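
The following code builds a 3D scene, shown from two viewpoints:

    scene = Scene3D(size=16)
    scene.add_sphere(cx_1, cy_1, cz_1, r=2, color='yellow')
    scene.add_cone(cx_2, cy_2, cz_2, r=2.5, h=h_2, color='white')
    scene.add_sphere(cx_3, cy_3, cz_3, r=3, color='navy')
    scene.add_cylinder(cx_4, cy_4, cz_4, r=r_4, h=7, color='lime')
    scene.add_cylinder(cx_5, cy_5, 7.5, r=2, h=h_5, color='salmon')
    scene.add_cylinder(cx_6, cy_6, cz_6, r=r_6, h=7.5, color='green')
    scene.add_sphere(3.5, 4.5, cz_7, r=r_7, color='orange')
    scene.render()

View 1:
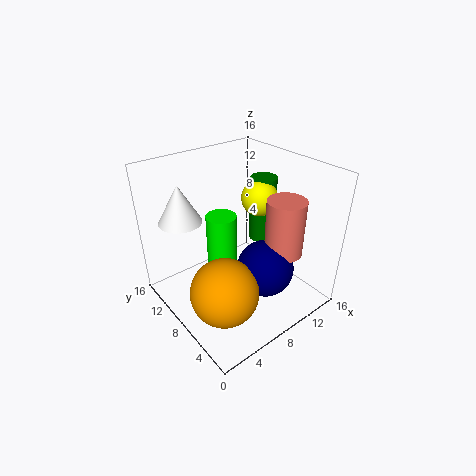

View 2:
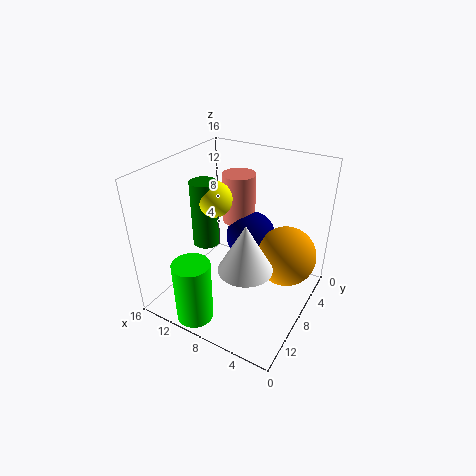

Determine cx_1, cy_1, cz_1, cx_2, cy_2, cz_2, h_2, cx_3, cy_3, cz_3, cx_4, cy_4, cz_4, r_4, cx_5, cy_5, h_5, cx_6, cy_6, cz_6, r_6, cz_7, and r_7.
cx_1 = 11
cy_1 = 8
cz_1 = 12
cx_2 = 4
cy_2 = 13.5
cz_2 = 9
h_2 = 4.5
cx_3 = 8.5
cy_3 = 4
cz_3 = 6
cx_4 = 10
cy_4 = 14
cz_4 = 0.5
r_4 = 2
cx_5 = 10.5
cy_5 = 3.5
h_5 = 6
cx_6 = 12
cy_6 = 8.5
cz_6 = 6.5
r_6 = 1.5
cz_7 = 5
r_7 = 3.5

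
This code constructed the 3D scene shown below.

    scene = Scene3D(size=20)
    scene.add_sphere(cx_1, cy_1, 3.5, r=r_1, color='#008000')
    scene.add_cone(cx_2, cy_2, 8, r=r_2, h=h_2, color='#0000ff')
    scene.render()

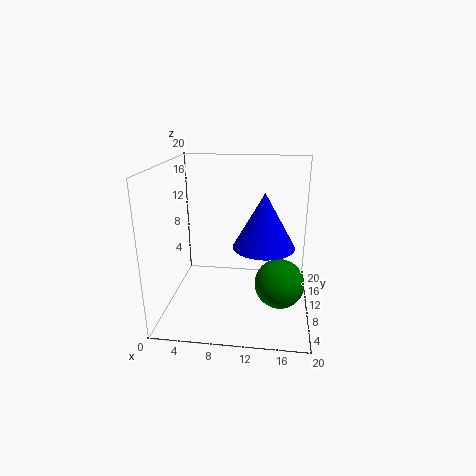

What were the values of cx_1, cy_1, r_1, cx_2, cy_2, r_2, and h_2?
cx_1 = 16; cy_1 = 9.5; r_1 = 3.5; cx_2 = 13.5; cy_2 = 12; r_2 = 4.5; h_2 = 8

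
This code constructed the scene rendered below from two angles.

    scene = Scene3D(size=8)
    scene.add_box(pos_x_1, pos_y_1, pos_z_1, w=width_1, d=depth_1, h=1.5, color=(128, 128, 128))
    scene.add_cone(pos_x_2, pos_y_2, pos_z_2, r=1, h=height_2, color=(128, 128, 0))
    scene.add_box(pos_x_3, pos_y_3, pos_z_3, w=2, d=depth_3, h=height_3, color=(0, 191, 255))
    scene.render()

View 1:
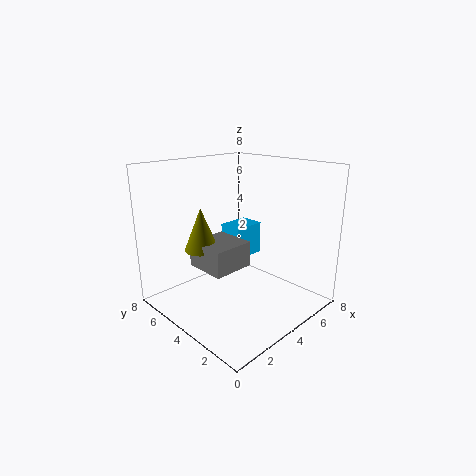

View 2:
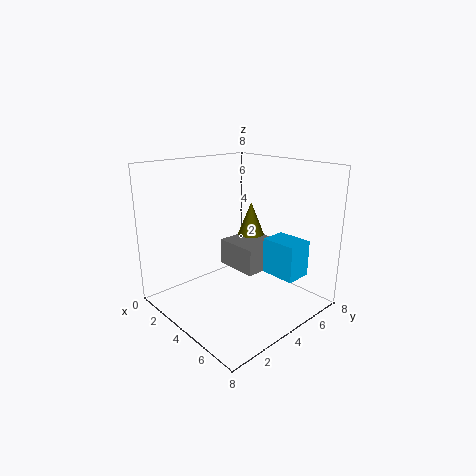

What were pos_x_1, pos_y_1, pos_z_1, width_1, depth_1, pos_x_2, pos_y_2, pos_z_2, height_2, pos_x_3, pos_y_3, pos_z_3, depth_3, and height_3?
pos_x_1 = 2.5, pos_y_1 = 4, pos_z_1 = 2, width_1 = 2.5, depth_1 = 2.5, pos_x_2 = 3, pos_y_2 = 6, pos_z_2 = 3, height_2 = 2.5, pos_x_3 = 5, pos_y_3 = 5, pos_z_3 = 2, depth_3 = 1.5, height_3 = 2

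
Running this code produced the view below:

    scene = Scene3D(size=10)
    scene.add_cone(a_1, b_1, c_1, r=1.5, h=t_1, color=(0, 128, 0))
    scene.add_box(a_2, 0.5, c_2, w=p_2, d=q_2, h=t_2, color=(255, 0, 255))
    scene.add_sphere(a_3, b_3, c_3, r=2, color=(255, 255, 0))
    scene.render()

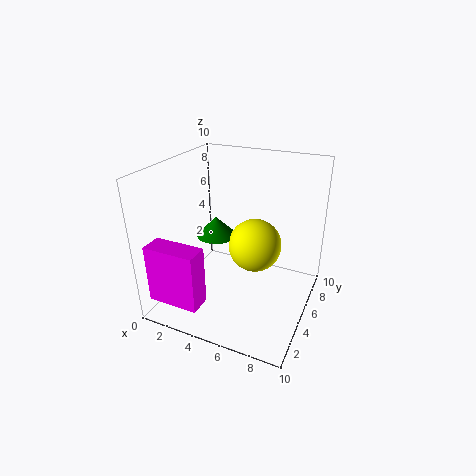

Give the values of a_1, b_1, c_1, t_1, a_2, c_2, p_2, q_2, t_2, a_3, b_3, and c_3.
a_1 = 2.5; b_1 = 6.5; c_1 = 4; t_1 = 1.5; a_2 = 0.5; c_2 = 1.5; p_2 = 3.5; q_2 = 1.5; t_2 = 4; a_3 = 5.5; b_3 = 7; c_3 = 3.5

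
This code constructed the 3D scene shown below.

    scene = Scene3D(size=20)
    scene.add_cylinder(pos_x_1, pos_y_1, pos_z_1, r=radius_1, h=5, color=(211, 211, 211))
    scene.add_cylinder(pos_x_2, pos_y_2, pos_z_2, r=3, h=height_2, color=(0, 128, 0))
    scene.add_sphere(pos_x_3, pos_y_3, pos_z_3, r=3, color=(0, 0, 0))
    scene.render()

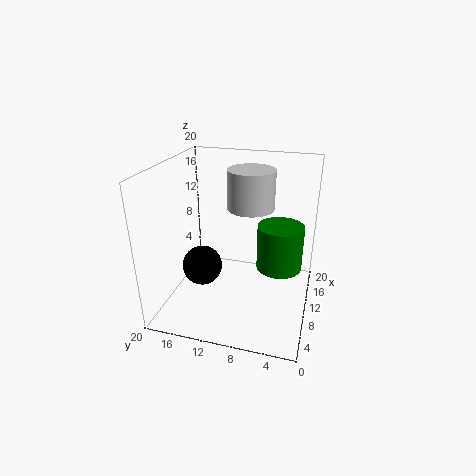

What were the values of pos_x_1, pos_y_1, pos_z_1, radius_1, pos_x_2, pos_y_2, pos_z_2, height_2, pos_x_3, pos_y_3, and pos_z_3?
pos_x_1 = 9; pos_y_1 = 8; pos_z_1 = 15; radius_1 = 3; pos_x_2 = 9; pos_y_2 = 4; pos_z_2 = 7; height_2 = 6; pos_x_3 = 11; pos_y_3 = 16; pos_z_3 = 4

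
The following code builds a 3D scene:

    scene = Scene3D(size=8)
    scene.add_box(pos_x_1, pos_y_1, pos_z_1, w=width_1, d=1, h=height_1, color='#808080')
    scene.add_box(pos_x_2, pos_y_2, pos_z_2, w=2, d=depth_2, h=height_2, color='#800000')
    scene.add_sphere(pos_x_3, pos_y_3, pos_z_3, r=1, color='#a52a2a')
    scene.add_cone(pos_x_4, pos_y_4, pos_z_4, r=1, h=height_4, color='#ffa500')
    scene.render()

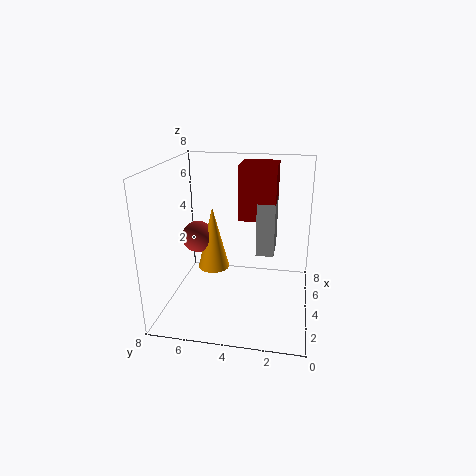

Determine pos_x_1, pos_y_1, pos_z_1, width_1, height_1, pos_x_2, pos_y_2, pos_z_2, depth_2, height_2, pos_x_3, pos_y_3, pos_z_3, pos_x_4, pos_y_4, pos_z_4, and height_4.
pos_x_1 = 4; pos_y_1 = 2; pos_z_1 = 3; width_1 = 2; height_1 = 3; pos_x_2 = 4; pos_y_2 = 2; pos_z_2 = 5; depth_2 = 2; height_2 = 3; pos_x_3 = 6; pos_y_3 = 7; pos_z_3 = 3; pos_x_4 = 6; pos_y_4 = 6; pos_z_4 = 1; height_4 = 4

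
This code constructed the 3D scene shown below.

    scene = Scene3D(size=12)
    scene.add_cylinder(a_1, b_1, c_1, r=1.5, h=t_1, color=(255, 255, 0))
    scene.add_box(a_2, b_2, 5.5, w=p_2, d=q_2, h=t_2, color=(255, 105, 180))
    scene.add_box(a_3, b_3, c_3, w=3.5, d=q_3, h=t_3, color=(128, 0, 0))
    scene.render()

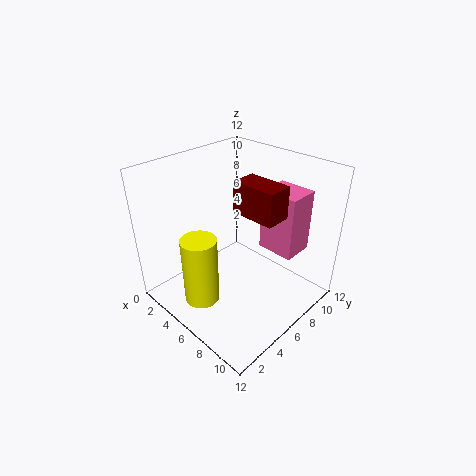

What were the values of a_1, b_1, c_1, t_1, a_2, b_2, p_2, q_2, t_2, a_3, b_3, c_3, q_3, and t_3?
a_1 = 4.5
b_1 = 3
c_1 = 0.5
t_1 = 6
a_2 = 7.5
b_2 = 7
p_2 = 3
q_2 = 2.5
t_2 = 5
a_3 = 6.5
b_3 = 5
c_3 = 9
q_3 = 2
t_3 = 2.5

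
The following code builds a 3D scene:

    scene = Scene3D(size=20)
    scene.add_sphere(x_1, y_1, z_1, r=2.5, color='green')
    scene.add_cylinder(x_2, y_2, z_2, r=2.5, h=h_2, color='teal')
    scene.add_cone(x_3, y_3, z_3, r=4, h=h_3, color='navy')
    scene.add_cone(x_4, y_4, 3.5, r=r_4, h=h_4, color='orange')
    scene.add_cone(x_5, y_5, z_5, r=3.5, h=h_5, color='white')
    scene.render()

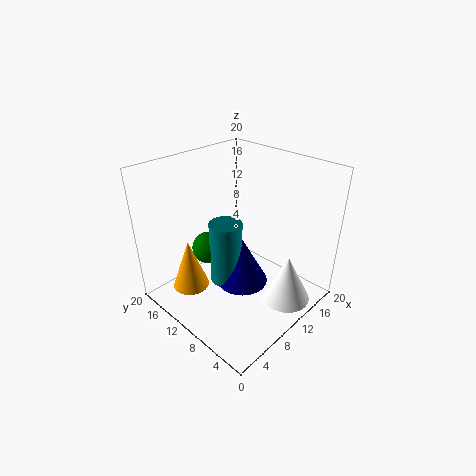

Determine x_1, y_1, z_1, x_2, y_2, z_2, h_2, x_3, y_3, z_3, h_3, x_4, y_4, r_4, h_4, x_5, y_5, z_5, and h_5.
x_1 = 10
y_1 = 16.5
z_1 = 5.5
x_2 = 11
y_2 = 13.5
z_2 = 0.5
h_2 = 10
x_3 = 12.5
y_3 = 11.5
z_3 = 0.5
h_3 = 7.5
x_4 = 4
y_4 = 13.5
r_4 = 2.5
h_4 = 7
x_5 = 14
y_5 = 4
z_5 = 0.5
h_5 = 7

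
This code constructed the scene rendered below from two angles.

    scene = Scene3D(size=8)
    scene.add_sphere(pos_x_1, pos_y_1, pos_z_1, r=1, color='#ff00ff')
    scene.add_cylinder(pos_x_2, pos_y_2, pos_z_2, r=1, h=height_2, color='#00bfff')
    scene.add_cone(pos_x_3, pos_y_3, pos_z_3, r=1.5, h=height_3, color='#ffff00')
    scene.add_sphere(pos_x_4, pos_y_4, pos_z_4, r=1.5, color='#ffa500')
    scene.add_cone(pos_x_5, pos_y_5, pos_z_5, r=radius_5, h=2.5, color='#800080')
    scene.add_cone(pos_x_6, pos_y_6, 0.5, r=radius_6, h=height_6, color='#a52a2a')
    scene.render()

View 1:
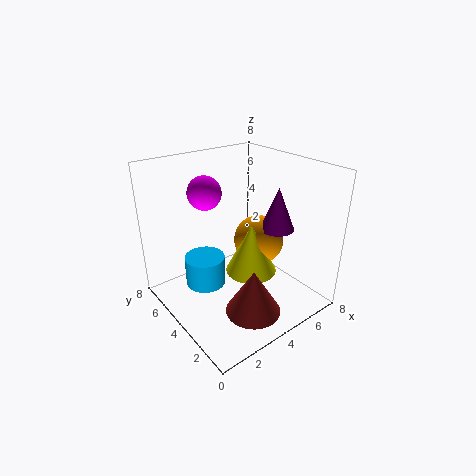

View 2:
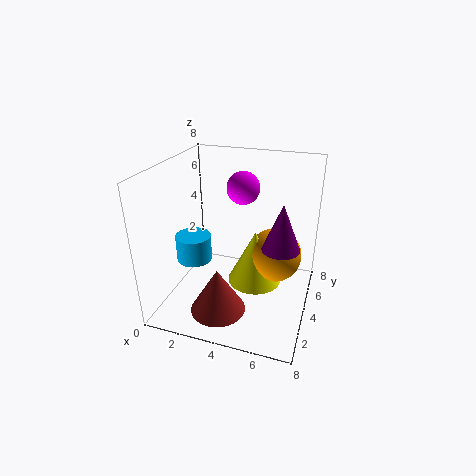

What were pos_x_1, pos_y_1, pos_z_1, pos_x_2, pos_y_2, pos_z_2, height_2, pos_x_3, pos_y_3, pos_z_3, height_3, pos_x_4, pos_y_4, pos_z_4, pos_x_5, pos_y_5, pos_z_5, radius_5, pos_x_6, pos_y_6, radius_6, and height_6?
pos_x_1 = 3.5
pos_y_1 = 6.5
pos_z_1 = 6
pos_x_2 = 1.5
pos_y_2 = 3.5
pos_z_2 = 2.5
height_2 = 1.5
pos_x_3 = 5
pos_y_3 = 4
pos_z_3 = 1.5
height_3 = 3
pos_x_4 = 6
pos_y_4 = 4.5
pos_z_4 = 3
pos_x_5 = 6.5
pos_y_5 = 3.5
pos_z_5 = 4
radius_5 = 1
pos_x_6 = 3.5
pos_y_6 = 2
radius_6 = 1.5
height_6 = 2.5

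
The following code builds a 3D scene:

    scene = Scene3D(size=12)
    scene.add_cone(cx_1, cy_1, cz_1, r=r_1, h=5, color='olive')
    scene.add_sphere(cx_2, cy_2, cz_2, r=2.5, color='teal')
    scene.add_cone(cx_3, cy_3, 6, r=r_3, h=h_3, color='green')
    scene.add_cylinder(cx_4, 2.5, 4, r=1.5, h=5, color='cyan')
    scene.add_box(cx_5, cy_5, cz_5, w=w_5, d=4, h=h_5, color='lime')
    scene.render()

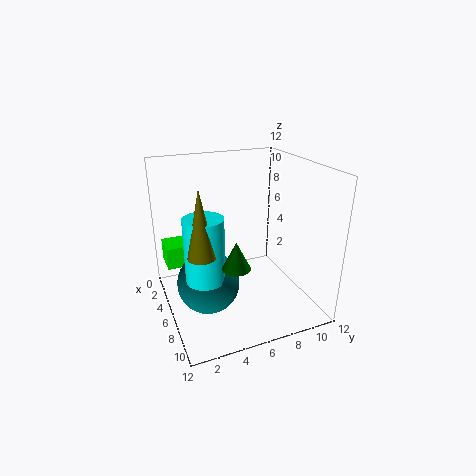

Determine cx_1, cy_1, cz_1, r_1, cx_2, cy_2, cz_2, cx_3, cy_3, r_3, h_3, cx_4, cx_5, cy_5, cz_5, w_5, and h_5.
cx_1 = 9
cy_1 = 2
cz_1 = 6.5
r_1 = 1
cx_2 = 7
cy_2 = 3
cz_2 = 3
cx_3 = 10.5
cy_3 = 4
r_3 = 1
h_3 = 2
cx_4 = 8
cx_5 = 0.5
cy_5 = 0.5
cz_5 = 2.5
w_5 = 2.5
h_5 = 2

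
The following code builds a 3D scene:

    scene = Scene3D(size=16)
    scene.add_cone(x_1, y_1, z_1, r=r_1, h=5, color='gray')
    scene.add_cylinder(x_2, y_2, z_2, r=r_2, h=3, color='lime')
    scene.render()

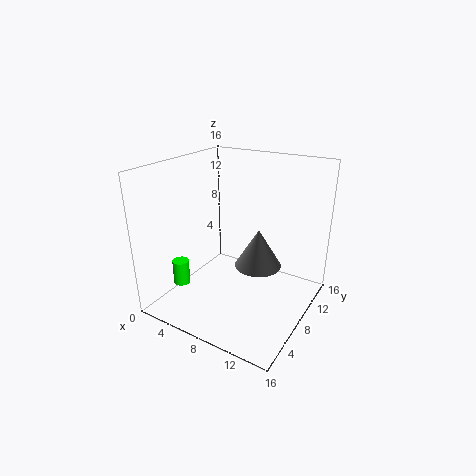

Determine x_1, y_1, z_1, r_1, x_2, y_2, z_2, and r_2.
x_1 = 8
y_1 = 13
z_1 = 2
r_1 = 3
x_2 = 1
y_2 = 6
z_2 = 1
r_2 = 1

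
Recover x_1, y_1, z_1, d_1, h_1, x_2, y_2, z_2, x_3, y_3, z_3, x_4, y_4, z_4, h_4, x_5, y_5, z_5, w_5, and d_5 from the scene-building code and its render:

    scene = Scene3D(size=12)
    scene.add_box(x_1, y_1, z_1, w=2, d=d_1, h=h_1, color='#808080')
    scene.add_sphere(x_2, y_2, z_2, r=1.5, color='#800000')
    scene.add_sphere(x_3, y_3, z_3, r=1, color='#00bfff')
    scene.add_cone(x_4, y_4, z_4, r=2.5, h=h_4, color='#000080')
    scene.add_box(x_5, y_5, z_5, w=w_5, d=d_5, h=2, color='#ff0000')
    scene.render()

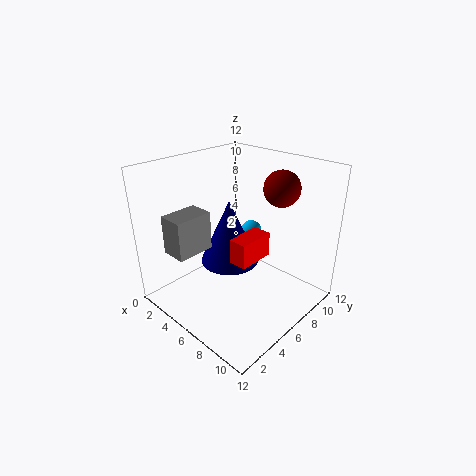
x_1 = 3.5; y_1 = 0.5; z_1 = 6; d_1 = 3; h_1 = 3; x_2 = 8; y_2 = 9; z_2 = 10; x_3 = 4; y_3 = 10; z_3 = 4.5; x_4 = 5; y_4 = 6; z_4 = 3.5; h_4 = 5.5; x_5 = 7; y_5 = 4; z_5 = 5; w_5 = 1.5; d_5 = 3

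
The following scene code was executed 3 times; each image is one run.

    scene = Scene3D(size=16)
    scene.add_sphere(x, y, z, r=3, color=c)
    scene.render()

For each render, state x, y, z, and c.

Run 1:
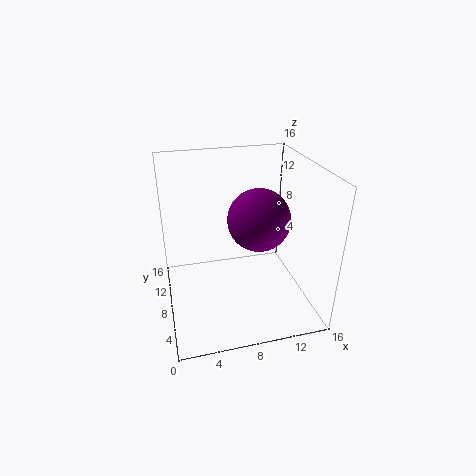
x = 9; y = 4; z = 12; c = 'purple'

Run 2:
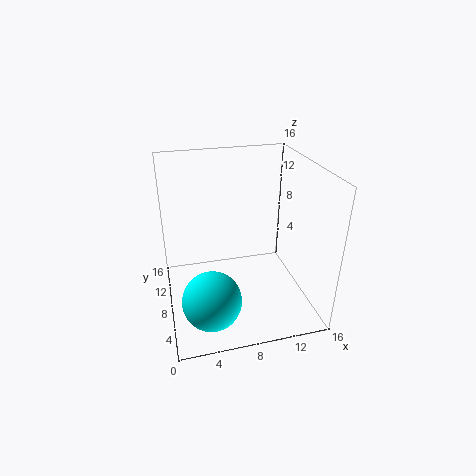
x = 4; y = 3; z = 4; c = 'cyan'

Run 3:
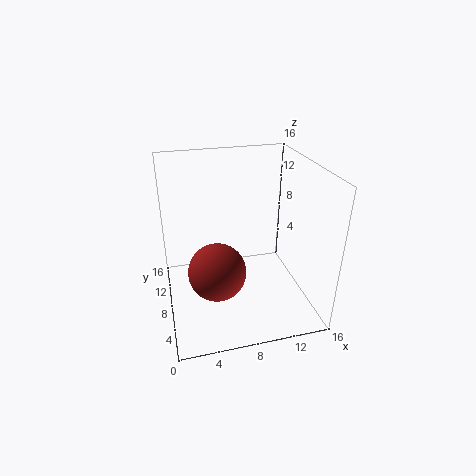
x = 5; y = 5; z = 6; c = 'brown'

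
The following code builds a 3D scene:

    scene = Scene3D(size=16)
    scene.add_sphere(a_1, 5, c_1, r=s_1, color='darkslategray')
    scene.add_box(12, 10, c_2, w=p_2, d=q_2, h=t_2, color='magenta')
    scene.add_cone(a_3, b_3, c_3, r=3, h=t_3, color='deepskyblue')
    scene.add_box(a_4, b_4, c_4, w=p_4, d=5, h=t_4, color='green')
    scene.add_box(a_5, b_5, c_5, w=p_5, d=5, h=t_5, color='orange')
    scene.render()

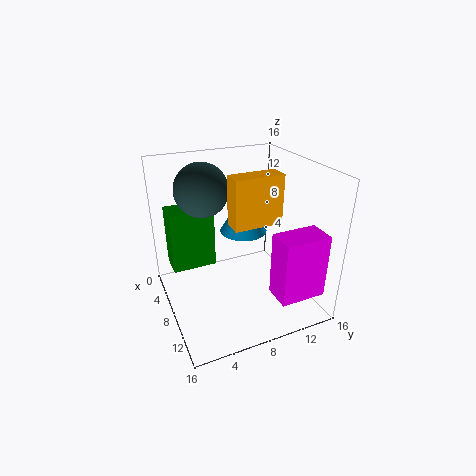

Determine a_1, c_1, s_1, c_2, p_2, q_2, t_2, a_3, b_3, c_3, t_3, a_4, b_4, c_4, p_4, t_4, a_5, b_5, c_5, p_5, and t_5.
a_1 = 5, c_1 = 13, s_1 = 3, c_2 = 3, p_2 = 3, q_2 = 5, t_2 = 7, a_3 = 3, b_3 = 11, c_3 = 6, t_3 = 5, a_4 = 3, b_4 = 1, c_4 = 4, p_4 = 3, t_4 = 7, a_5 = 10, b_5 = 6, c_5 = 11, p_5 = 2, t_5 = 5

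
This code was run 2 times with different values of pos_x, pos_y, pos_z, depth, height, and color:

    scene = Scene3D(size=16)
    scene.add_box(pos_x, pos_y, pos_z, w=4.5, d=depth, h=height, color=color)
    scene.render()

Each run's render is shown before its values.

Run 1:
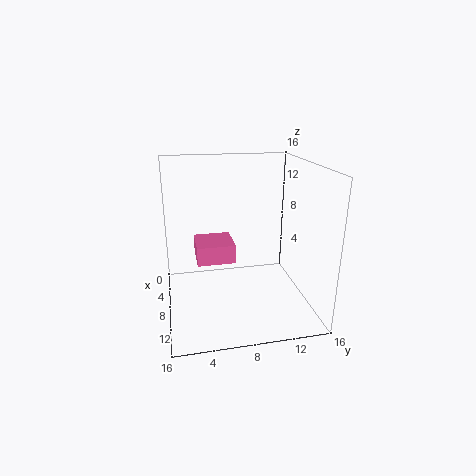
pos_x = 2.25
pos_y = 3.5
pos_z = 4.25
depth = 4.5
height = 2.25
color = 'hotpink'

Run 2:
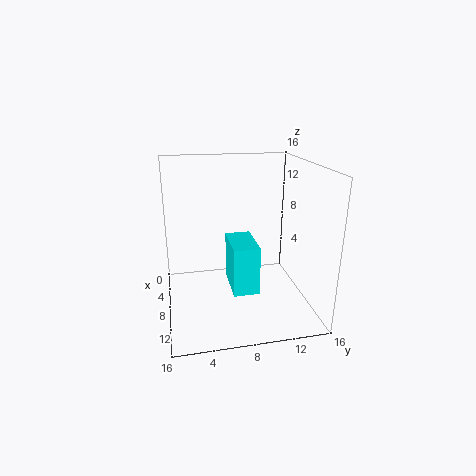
pos_x = 10
pos_y = 6.25
pos_z = 4.75
depth = 2.5
height = 4.75
color = 'cyan'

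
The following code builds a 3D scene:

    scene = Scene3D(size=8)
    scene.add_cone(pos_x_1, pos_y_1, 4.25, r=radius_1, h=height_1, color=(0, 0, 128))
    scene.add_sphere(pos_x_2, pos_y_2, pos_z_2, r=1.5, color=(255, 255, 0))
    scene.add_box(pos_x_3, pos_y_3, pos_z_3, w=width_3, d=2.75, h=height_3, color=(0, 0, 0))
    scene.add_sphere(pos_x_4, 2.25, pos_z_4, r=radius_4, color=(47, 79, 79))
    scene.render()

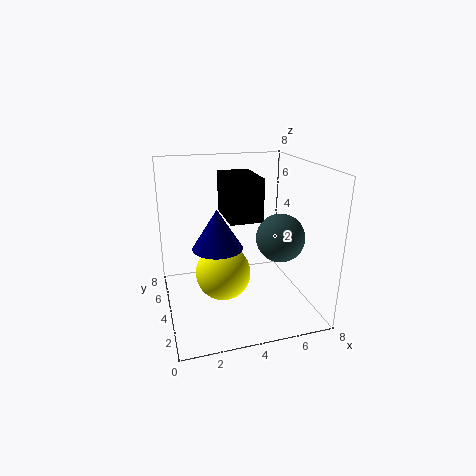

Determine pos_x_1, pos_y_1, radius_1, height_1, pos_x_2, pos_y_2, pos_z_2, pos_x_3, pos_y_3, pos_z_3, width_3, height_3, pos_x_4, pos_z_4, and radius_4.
pos_x_1 = 2.5; pos_y_1 = 2.5; radius_1 = 1.25; height_1 = 2; pos_x_2 = 3; pos_y_2 = 3.5; pos_z_2 = 2.25; pos_x_3 = 3.25; pos_y_3 = 2.75; pos_z_3 = 5.25; width_3 = 1.75; height_3 = 2.25; pos_x_4 = 5.75; pos_z_4 = 4.5; radius_4 = 1.25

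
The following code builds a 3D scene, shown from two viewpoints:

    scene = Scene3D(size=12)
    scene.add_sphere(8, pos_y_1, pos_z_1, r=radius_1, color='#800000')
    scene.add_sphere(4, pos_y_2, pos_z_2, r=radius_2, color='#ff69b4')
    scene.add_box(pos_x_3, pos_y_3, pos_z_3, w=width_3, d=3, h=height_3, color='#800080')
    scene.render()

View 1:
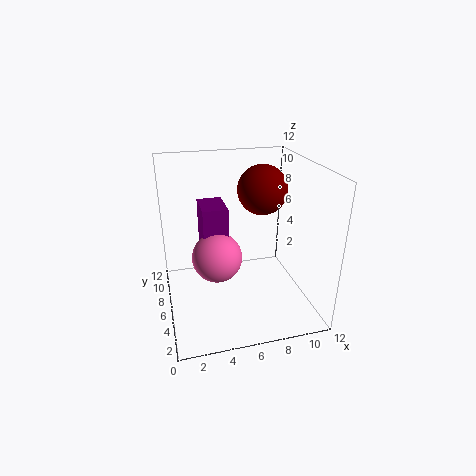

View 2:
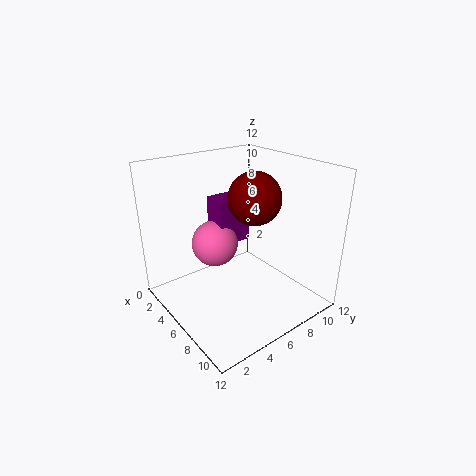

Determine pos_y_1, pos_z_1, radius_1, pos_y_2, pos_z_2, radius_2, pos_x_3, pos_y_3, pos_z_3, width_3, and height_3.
pos_y_1 = 6; pos_z_1 = 10; radius_1 = 2; pos_y_2 = 5; pos_z_2 = 5; radius_2 = 2; pos_x_3 = 3; pos_y_3 = 5; pos_z_3 = 5; width_3 = 2; height_3 = 4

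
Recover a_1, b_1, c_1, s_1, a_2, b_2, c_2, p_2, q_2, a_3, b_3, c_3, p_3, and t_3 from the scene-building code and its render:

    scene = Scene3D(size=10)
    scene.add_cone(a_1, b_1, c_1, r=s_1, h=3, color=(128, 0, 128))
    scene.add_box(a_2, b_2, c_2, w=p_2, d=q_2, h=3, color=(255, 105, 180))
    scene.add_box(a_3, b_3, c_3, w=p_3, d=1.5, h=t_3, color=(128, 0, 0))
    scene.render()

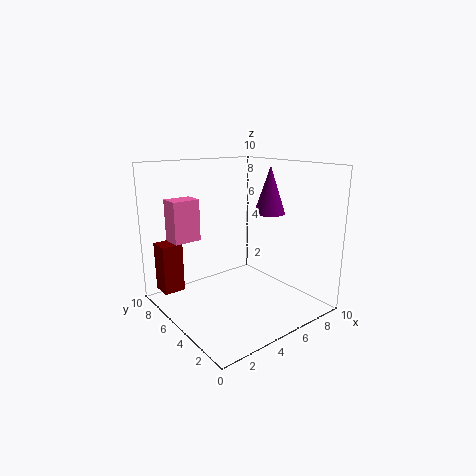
a_1 = 6; b_1 = 3; c_1 = 7; s_1 = 1; a_2 = 1.5; b_2 = 7.5; c_2 = 4.5; p_2 = 2; q_2 = 1.5; a_3 = 0.5; b_3 = 7.5; c_3 = 1; p_3 = 1.5; t_3 = 3.5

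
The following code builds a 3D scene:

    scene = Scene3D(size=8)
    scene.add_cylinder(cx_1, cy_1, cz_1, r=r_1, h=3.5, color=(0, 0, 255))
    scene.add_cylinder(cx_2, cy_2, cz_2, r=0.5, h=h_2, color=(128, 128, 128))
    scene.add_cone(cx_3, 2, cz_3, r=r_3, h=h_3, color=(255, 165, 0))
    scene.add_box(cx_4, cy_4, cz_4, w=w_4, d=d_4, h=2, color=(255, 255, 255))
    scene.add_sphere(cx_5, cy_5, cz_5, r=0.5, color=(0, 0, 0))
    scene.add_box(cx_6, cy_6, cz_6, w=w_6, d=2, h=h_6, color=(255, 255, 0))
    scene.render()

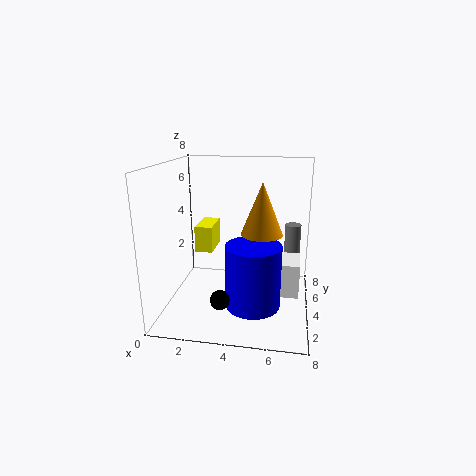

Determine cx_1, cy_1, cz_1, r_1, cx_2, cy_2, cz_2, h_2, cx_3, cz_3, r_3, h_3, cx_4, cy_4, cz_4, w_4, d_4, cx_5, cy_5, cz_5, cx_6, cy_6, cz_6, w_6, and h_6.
cx_1 = 5
cy_1 = 3
cz_1 = 0.5
r_1 = 1.5
cx_2 = 7
cy_2 = 7
cz_2 = 1.5
h_2 = 2.5
cx_3 = 5.5
cz_3 = 5
r_3 = 1
h_3 = 2.5
cx_4 = 5.5
cy_4 = 4
cz_4 = 0.5
w_4 = 2
d_4 = 2
cx_5 = 3.5
cy_5 = 1.5
cz_5 = 1.5
cx_6 = 1.5
cy_6 = 4
cz_6 = 3
w_6 = 1
h_6 = 1.5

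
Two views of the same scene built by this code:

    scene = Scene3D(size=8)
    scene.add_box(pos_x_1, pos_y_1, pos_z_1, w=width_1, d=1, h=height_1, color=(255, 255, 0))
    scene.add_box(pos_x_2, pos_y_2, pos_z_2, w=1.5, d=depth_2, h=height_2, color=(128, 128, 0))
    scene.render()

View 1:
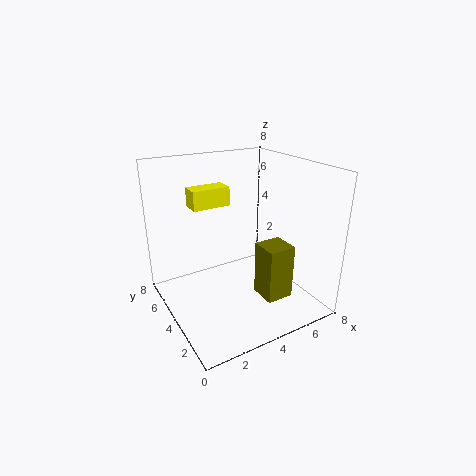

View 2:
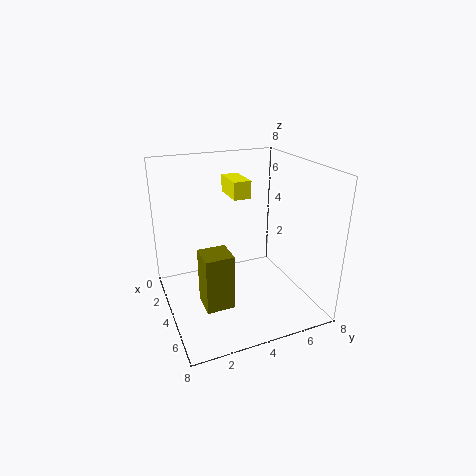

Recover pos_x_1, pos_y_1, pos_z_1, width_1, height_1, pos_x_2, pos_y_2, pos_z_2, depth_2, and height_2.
pos_x_1 = 1.5
pos_y_1 = 4
pos_z_1 = 6
width_1 = 2
height_1 = 1
pos_x_2 = 4.5
pos_y_2 = 1.5
pos_z_2 = 1
depth_2 = 1.5
height_2 = 3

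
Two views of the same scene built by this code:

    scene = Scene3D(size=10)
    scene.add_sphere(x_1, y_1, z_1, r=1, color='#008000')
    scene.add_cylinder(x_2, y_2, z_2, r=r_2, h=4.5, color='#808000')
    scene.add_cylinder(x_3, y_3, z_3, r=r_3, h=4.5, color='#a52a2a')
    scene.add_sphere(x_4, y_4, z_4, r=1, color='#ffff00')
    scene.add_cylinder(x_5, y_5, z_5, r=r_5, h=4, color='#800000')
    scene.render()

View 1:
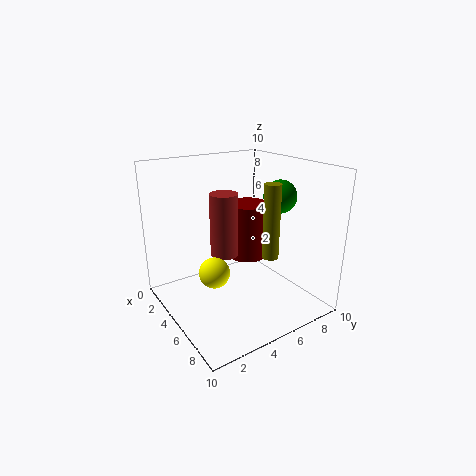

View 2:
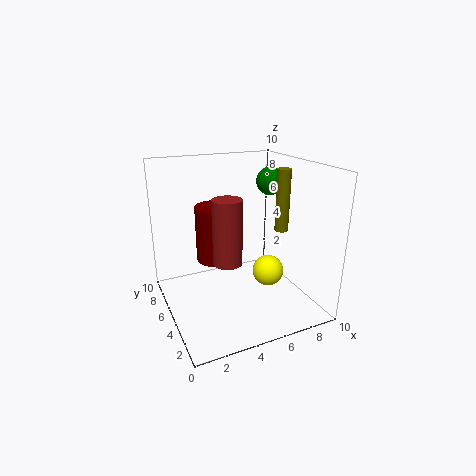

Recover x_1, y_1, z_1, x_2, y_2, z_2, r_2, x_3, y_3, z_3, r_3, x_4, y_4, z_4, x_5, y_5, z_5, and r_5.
x_1 = 8
y_1 = 6
z_1 = 8.5
x_2 = 8.5
y_2 = 5
z_2 = 5
r_2 = 0.5
x_3 = 4
y_3 = 4.5
z_3 = 3.5
r_3 = 1
x_4 = 6
y_4 = 2.5
z_4 = 3.5
x_5 = 4
y_5 = 6.5
z_5 = 3
r_5 = 1.5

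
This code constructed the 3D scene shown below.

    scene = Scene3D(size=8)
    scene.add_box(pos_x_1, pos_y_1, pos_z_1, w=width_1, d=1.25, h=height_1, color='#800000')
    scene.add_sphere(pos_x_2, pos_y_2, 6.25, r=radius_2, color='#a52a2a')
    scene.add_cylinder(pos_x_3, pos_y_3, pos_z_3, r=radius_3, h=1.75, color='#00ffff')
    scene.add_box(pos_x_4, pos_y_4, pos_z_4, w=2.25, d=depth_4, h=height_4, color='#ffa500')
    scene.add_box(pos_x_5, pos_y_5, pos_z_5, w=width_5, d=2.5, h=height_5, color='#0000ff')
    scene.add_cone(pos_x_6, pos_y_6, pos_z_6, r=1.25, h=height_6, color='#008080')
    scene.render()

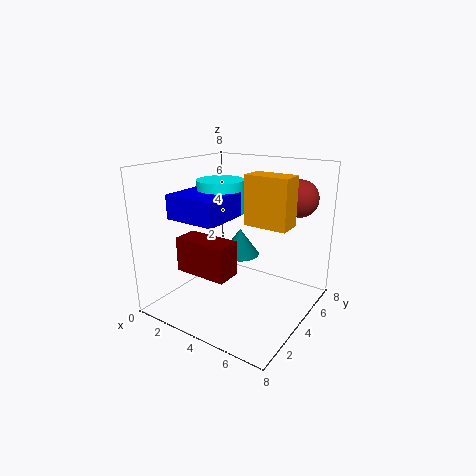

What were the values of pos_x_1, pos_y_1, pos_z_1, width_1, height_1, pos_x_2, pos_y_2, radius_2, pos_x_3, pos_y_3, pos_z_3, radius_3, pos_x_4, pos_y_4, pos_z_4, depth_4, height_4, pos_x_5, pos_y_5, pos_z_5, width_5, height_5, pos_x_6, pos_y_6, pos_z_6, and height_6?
pos_x_1 = 2.5
pos_y_1 = 0.75
pos_z_1 = 3
width_1 = 2.75
height_1 = 1.75
pos_x_2 = 6.75
pos_y_2 = 5.75
radius_2 = 1
pos_x_3 = 3.25
pos_y_3 = 3.5
pos_z_3 = 5.5
radius_3 = 1.25
pos_x_4 = 5
pos_y_4 = 3
pos_z_4 = 5.25
depth_4 = 1.25
height_4 = 2.5
pos_x_5 = 1.75
pos_y_5 = 1
pos_z_5 = 5.5
width_5 = 2.75
height_5 = 1.25
pos_x_6 = 2.5
pos_y_6 = 6.5
pos_z_6 = 1.75
height_6 = 1.75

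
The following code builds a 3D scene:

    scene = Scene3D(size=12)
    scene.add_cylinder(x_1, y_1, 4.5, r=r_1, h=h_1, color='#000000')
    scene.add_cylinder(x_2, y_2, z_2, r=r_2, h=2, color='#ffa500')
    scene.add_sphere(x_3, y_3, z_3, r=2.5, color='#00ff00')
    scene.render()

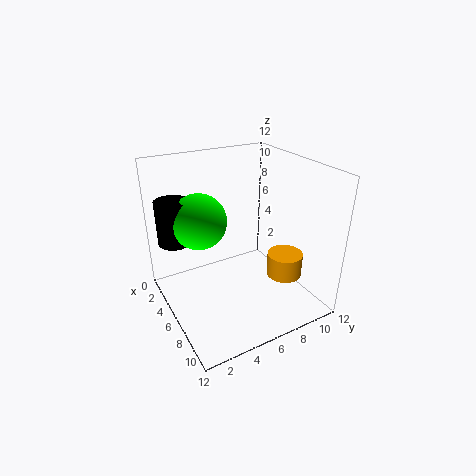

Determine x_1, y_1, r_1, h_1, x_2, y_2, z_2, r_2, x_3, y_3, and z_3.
x_1 = 1.5
y_1 = 2
r_1 = 1.5
h_1 = 4
x_2 = 8
y_2 = 9.5
z_2 = 2.5
r_2 = 1.5
x_3 = 2.5
y_3 = 4
z_3 = 6.5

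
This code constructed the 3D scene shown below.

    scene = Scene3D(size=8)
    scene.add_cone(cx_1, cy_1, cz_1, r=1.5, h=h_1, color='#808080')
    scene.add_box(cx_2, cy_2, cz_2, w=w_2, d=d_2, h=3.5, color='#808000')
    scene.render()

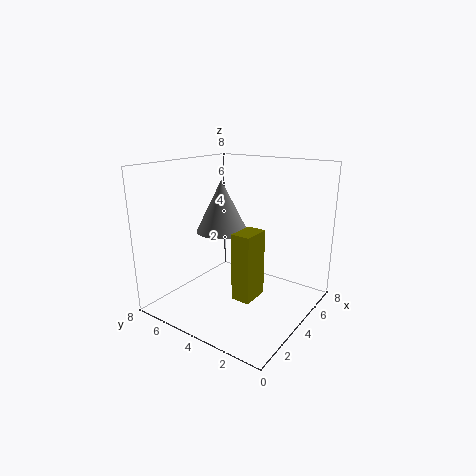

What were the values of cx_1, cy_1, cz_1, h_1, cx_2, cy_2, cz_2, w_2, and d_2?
cx_1 = 4.5, cy_1 = 5.5, cz_1 = 4, h_1 = 3, cx_2 = 2, cy_2 = 2, cz_2 = 1.5, w_2 = 1.5, d_2 = 1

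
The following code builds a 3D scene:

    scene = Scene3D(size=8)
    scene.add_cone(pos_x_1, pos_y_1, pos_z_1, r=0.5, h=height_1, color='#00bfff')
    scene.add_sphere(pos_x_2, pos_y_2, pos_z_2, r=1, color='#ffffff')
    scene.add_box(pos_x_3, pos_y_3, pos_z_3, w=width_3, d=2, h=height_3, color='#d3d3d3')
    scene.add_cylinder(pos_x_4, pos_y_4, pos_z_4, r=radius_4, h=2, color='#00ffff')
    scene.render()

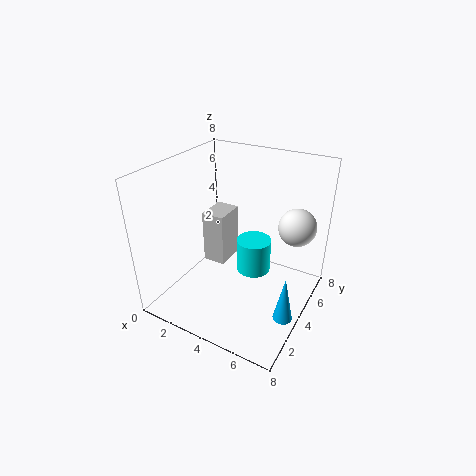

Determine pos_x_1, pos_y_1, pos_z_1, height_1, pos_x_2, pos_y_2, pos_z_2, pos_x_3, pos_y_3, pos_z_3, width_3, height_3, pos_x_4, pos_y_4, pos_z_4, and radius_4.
pos_x_1 = 7.5; pos_y_1 = 2.5; pos_z_1 = 1; height_1 = 2.5; pos_x_2 = 7; pos_y_2 = 5; pos_z_2 = 5; pos_x_3 = 0.5; pos_y_3 = 5.5; pos_z_3 = 0.5; width_3 = 1.5; height_3 = 3.5; pos_x_4 = 4.5; pos_y_4 = 5; pos_z_4 = 1.5; radius_4 = 1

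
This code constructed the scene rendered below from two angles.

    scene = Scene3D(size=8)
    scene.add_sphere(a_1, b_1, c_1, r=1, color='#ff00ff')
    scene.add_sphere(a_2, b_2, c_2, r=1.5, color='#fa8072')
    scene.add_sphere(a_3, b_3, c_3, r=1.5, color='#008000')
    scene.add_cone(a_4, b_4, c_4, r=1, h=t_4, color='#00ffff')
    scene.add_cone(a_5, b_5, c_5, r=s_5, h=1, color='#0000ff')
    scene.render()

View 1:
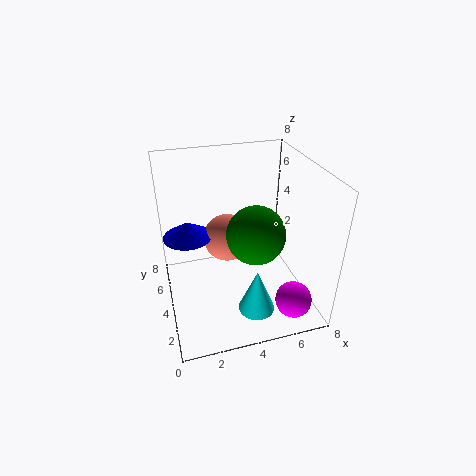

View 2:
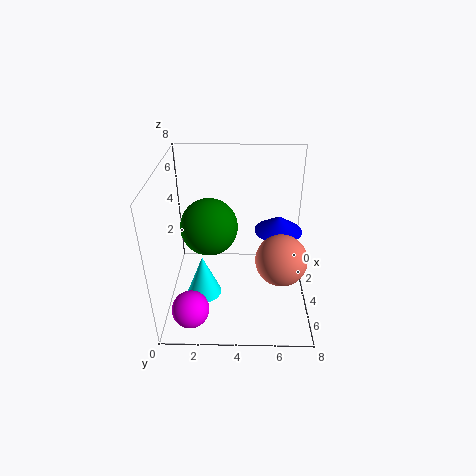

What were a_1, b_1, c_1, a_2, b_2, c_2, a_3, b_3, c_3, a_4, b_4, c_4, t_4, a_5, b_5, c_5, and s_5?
a_1 = 6.5, b_1 = 1.5, c_1 = 1, a_2 = 4, b_2 = 6.5, c_2 = 2.5, a_3 = 4.5, b_3 = 2.5, c_3 = 5, a_4 = 4.5, b_4 = 2, c_4 = 0.5, t_4 = 2.5, a_5 = 1.5, b_5 = 6.5, c_5 = 3, s_5 = 1.5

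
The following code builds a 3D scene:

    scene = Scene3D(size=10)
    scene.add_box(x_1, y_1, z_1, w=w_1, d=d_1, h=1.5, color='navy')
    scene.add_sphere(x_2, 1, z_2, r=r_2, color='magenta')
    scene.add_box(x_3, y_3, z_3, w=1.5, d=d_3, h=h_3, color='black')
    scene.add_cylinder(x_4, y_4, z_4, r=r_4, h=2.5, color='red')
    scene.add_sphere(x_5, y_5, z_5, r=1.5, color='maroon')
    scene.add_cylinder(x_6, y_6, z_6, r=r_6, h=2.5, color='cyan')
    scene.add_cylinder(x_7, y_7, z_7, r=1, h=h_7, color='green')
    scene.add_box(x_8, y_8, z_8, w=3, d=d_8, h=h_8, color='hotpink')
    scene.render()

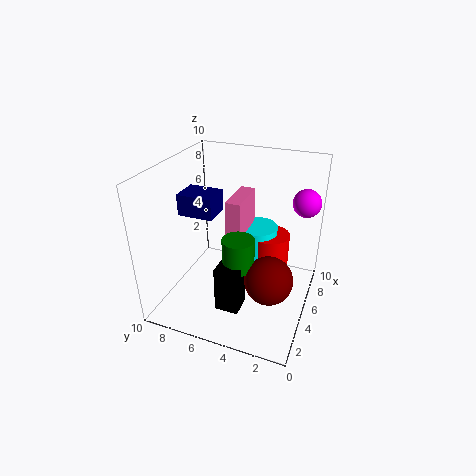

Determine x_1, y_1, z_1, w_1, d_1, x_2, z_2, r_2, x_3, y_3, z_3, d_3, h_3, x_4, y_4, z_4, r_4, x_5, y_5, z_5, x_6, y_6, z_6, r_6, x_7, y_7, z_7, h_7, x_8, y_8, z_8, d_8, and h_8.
x_1 = 4, y_1 = 6.5, z_1 = 6.5, w_1 = 2, d_1 = 2.5, x_2 = 8, z_2 = 7, r_2 = 1, x_3 = 1, y_3 = 3.5, z_3 = 2, d_3 = 1.5, h_3 = 3, x_4 = 8, y_4 = 3.5, z_4 = 1.5, r_4 = 1.5, x_5 = 2.5, y_5 = 2, z_5 = 4, x_6 = 8, y_6 = 4.5, z_6 = 2, r_6 = 1.5, x_7 = 2.5, y_7 = 4, z_7 = 4.5, h_7 = 2, x_8 = 4, y_8 = 4.5, z_8 = 5.5, d_8 = 1, h_8 = 2.5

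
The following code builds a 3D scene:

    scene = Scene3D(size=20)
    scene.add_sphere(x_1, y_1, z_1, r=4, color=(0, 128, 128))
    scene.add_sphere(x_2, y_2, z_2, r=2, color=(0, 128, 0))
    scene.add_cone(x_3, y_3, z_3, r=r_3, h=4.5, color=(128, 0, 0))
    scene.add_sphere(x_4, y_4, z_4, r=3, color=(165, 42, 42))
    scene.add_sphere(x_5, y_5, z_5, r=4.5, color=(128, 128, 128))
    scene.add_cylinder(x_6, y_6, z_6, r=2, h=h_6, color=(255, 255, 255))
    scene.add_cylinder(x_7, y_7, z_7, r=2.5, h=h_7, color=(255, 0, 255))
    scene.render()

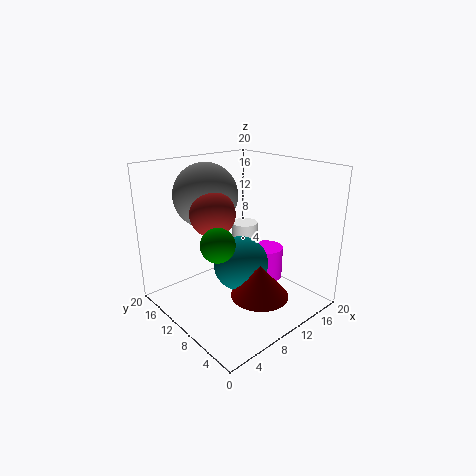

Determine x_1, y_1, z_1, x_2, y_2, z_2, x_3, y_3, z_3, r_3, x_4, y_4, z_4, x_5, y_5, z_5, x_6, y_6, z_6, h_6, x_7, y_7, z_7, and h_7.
x_1 = 11
y_1 = 10.5
z_1 = 5.5
x_2 = 3
y_2 = 5.5
z_2 = 12.5
x_3 = 10.5
y_3 = 6
z_3 = 2.5
r_3 = 4
x_4 = 6.5
y_4 = 11
z_4 = 14
x_5 = 8
y_5 = 14.5
z_5 = 15.5
x_6 = 15
y_6 = 14
z_6 = 6
h_6 = 4
x_7 = 16.5
y_7 = 10.5
z_7 = 1.5
h_7 = 5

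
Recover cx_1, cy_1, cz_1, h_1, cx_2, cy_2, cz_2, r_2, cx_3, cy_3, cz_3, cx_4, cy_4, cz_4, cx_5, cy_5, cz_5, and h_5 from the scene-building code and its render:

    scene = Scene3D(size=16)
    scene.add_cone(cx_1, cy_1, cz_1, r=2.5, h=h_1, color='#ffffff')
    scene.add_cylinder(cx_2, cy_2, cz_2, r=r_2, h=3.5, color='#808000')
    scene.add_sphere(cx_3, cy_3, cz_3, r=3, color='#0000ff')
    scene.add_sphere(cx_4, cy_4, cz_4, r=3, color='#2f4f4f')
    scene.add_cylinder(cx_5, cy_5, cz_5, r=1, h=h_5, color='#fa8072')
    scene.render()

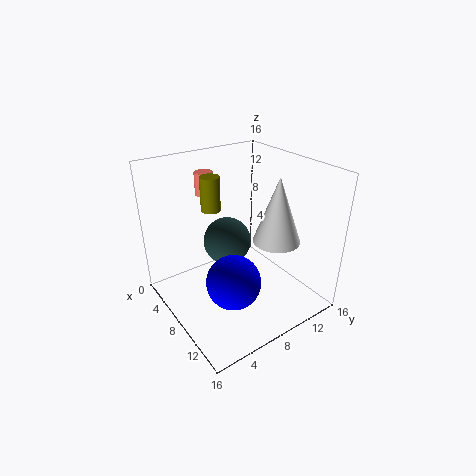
cx_1 = 11.5
cy_1 = 10.5
cz_1 = 8.5
h_1 = 7
cx_2 = 7.5
cy_2 = 5
cz_2 = 12
r_2 = 1
cx_3 = 10
cy_3 = 6
cz_3 = 4
cx_4 = 3.5
cy_4 = 9.5
cz_4 = 5
cx_5 = 4.5
cy_5 = 6
cz_5 = 12.5
h_5 = 2.5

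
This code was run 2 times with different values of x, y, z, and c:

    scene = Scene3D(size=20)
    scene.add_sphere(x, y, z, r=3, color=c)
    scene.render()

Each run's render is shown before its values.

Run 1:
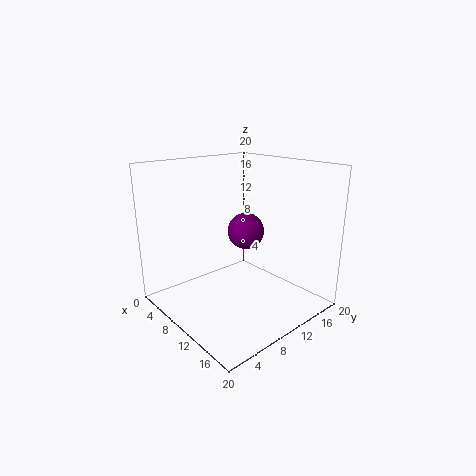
x = 4.5
y = 16.5
z = 8
c = 'purple'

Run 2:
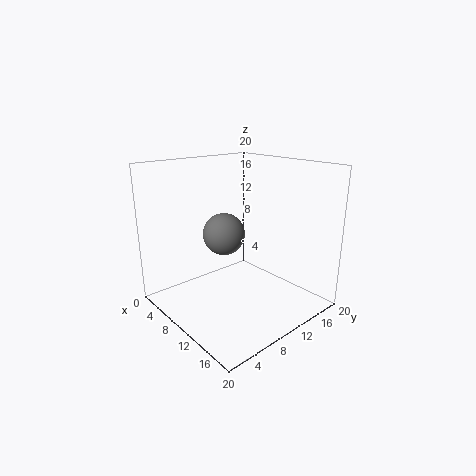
x = 7.5
y = 9.5
z = 10
c = 'gray'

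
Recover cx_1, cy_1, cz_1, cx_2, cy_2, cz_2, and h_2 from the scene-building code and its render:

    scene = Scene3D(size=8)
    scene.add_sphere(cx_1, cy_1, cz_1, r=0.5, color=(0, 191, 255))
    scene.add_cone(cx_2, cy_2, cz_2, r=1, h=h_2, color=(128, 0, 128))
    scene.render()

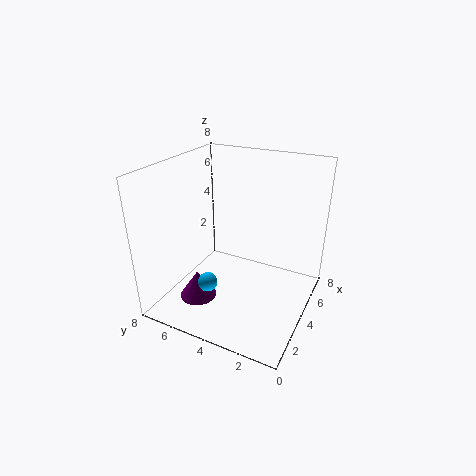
cx_1 = 1.5, cy_1 = 4.5, cz_1 = 2.5, cx_2 = 2, cy_2 = 5.5, cz_2 = 1, h_2 = 1.5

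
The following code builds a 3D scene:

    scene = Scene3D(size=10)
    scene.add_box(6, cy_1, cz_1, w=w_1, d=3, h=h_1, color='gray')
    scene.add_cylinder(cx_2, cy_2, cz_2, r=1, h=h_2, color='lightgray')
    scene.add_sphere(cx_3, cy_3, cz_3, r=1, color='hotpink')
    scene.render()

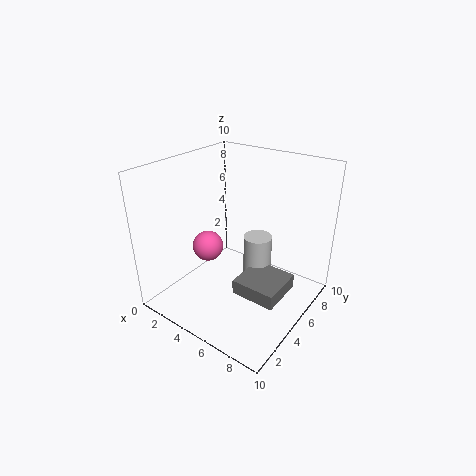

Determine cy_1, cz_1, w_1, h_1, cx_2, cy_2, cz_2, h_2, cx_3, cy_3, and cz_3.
cy_1 = 3
cz_1 = 2
w_1 = 3
h_1 = 1
cx_2 = 6
cy_2 = 6
cz_2 = 2
h_2 = 3
cx_3 = 4
cy_3 = 3
cz_3 = 5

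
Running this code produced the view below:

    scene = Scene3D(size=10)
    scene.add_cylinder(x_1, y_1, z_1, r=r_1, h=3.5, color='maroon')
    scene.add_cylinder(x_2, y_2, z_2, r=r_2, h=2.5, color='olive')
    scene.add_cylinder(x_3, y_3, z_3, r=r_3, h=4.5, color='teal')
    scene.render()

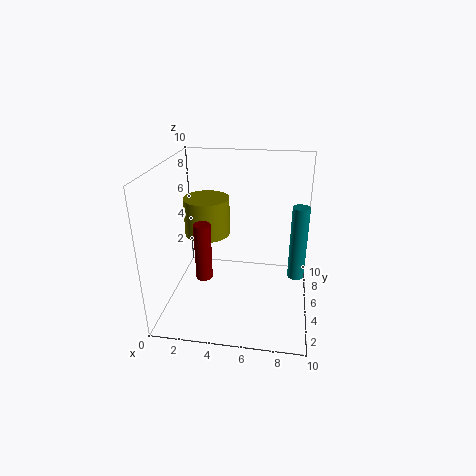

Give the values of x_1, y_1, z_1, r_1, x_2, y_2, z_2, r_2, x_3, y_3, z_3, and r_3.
x_1 = 3.5, y_1 = 1.5, z_1 = 4, r_1 = 0.5, x_2 = 3, y_2 = 4.5, z_2 = 5.5, r_2 = 1.5, x_3 = 9, y_3 = 2.5, z_3 = 4, r_3 = 0.5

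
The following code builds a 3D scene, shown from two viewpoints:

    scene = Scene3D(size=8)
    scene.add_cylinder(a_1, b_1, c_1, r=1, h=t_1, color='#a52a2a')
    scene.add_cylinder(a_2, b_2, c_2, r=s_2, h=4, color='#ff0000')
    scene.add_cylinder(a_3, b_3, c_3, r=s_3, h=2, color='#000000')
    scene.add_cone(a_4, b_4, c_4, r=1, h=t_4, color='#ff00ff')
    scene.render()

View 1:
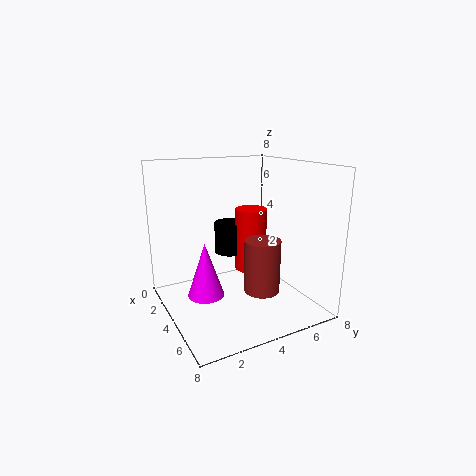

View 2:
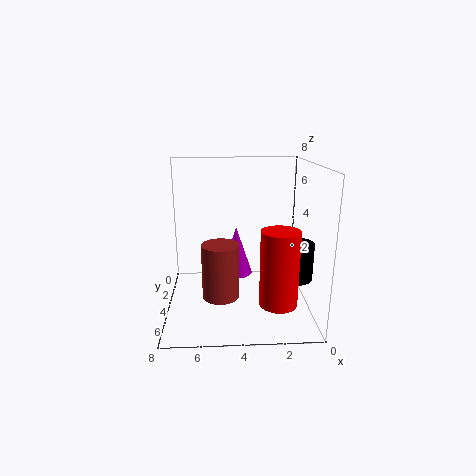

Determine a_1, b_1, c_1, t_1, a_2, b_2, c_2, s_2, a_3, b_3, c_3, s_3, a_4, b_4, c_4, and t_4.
a_1 = 5
b_1 = 5
c_1 = 1
t_1 = 3
a_2 = 2
b_2 = 6
c_2 = 1
s_2 = 1
a_3 = 1
b_3 = 5
c_3 = 2
s_3 = 1
a_4 = 4
b_4 = 2
c_4 = 1
t_4 = 3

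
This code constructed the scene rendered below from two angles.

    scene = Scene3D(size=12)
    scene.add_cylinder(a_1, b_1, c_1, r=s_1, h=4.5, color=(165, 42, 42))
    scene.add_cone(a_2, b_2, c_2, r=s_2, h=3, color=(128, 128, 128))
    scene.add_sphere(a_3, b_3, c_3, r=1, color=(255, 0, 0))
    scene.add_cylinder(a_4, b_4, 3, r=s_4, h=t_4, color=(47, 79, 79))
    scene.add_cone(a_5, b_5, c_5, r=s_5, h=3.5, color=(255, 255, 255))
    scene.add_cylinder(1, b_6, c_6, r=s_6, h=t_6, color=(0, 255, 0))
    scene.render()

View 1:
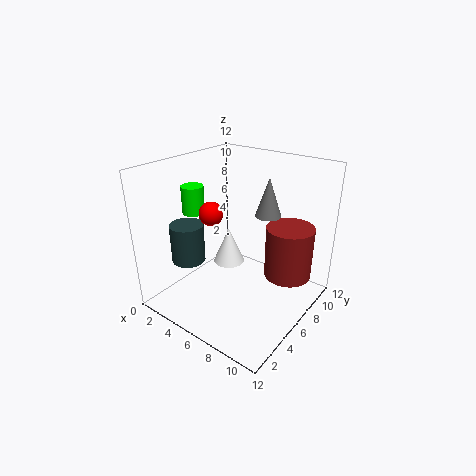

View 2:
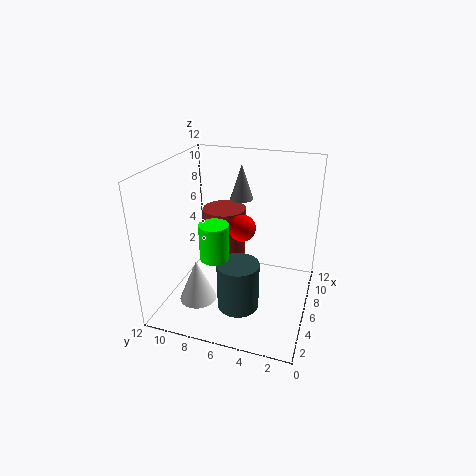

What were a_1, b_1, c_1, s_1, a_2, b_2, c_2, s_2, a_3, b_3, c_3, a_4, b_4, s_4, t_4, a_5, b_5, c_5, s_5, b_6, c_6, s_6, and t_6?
a_1 = 9.5; b_1 = 8.5; c_1 = 2.5; s_1 = 2; a_2 = 8.5; b_2 = 6.5; c_2 = 8.5; s_2 = 1; a_3 = 4; b_3 = 5; c_3 = 8; a_4 = 1.5; b_4 = 4.5; s_4 = 1.5; t_4 = 3.5; a_5 = 3; b_5 = 8.5; c_5 = 1.5; s_5 = 1.5; b_6 = 6; c_6 = 7; s_6 = 1; t_6 = 2.5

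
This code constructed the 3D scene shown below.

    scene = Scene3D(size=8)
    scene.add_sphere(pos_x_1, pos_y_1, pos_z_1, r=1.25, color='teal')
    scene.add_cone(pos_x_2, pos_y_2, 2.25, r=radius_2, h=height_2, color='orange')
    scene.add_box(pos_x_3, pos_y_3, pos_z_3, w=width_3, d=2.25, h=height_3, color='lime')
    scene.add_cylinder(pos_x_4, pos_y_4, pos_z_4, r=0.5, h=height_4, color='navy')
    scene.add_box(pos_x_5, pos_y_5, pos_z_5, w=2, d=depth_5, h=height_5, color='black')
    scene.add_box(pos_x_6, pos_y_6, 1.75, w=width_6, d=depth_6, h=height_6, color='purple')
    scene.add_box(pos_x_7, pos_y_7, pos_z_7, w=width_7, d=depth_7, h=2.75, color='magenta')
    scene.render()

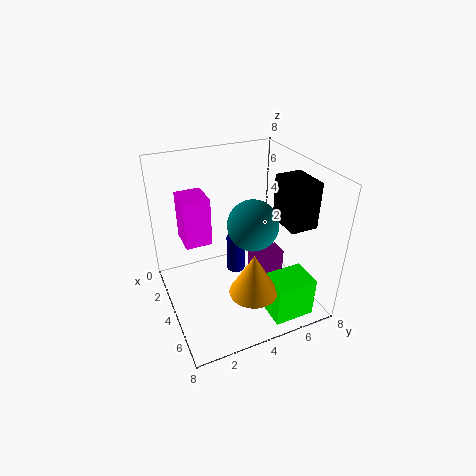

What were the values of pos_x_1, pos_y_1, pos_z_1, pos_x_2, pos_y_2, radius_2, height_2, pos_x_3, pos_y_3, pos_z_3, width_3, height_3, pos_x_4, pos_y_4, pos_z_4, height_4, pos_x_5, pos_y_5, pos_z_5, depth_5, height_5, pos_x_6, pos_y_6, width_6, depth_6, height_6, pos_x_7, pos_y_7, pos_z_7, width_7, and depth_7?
pos_x_1 = 5.75, pos_y_1 = 4, pos_z_1 = 5.75, pos_x_2 = 6.5, pos_y_2 = 3.75, radius_2 = 1.25, height_2 = 2.25, pos_x_3 = 5.75, pos_y_3 = 4.75, pos_z_3 = 0.25, width_3 = 1.75, height_3 = 2.25, pos_x_4 = 4.25, pos_y_4 = 3.75, pos_z_4 = 2.25, height_4 = 2, pos_x_5 = 4.25, pos_y_5 = 6, pos_z_5 = 5, depth_5 = 1.5, height_5 = 2.5, pos_x_6 = 4.25, pos_y_6 = 4.5, width_6 = 1, depth_6 = 1.75, height_6 = 1.5, pos_x_7 = 1.5, pos_y_7 = 1.25, pos_z_7 = 3.5, width_7 = 1.75, depth_7 = 1.5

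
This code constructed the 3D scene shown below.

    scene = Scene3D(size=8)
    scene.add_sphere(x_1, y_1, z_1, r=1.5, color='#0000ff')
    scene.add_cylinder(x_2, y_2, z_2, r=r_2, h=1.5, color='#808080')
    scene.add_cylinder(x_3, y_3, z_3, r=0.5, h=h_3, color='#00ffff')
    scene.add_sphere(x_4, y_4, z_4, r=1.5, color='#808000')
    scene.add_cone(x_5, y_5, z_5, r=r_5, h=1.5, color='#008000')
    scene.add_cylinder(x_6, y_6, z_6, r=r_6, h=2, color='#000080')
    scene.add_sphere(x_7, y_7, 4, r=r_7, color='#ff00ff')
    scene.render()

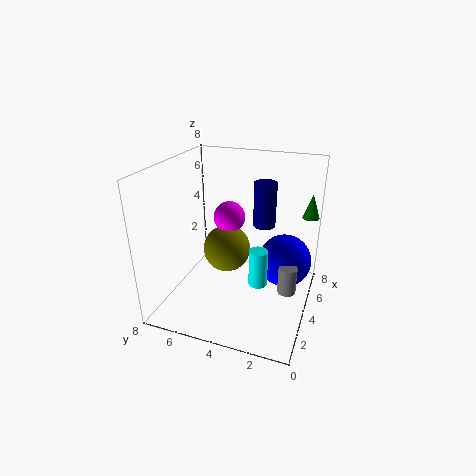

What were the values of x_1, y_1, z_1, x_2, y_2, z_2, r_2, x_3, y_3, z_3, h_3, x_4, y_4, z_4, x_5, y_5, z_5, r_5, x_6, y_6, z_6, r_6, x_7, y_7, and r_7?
x_1 = 5
y_1 = 1.5
z_1 = 2.5
x_2 = 3.5
y_2 = 1
z_2 = 1.5
r_2 = 0.5
x_3 = 3
y_3 = 2.5
z_3 = 2
h_3 = 2
x_4 = 6
y_4 = 5.5
z_4 = 2
x_5 = 7
y_5 = 0.5
z_5 = 4.5
r_5 = 0.5
x_6 = 2
y_6 = 2
z_6 = 6
r_6 = 0.5
x_7 = 6.5
y_7 = 5.5
r_7 = 1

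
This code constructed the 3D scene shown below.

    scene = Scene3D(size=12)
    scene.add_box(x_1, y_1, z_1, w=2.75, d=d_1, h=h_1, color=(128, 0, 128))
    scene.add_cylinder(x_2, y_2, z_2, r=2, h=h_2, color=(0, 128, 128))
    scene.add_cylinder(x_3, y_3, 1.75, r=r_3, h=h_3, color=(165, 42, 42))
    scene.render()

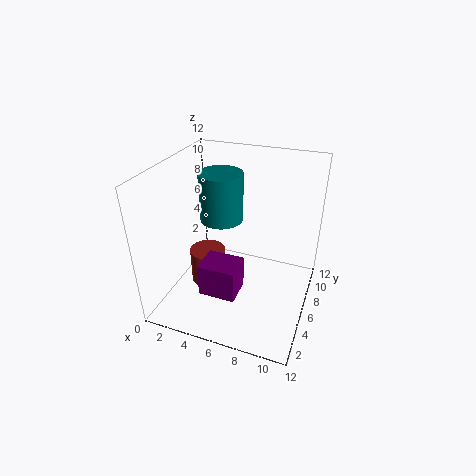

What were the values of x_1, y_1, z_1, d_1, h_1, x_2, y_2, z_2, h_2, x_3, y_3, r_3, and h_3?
x_1 = 4.75
y_1 = 1
z_1 = 3.75
d_1 = 2.25
h_1 = 2.5
x_2 = 3.25
y_2 = 9
z_2 = 5.75
h_2 = 4.5
x_3 = 3.5
y_3 = 5.25
r_3 = 1.5
h_3 = 3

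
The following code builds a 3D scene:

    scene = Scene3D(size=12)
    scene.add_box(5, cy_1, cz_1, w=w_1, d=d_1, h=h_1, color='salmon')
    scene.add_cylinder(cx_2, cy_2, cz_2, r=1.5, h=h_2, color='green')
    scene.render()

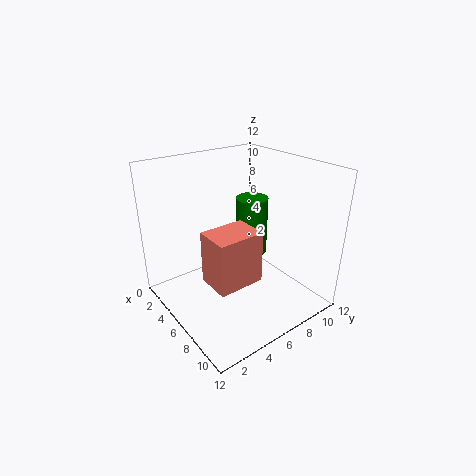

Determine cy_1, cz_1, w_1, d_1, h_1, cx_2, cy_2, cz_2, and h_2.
cy_1 = 3; cz_1 = 2.5; w_1 = 3; d_1 = 4; h_1 = 4.5; cx_2 = 3.5; cy_2 = 9.5; cz_2 = 2.5; h_2 = 5.5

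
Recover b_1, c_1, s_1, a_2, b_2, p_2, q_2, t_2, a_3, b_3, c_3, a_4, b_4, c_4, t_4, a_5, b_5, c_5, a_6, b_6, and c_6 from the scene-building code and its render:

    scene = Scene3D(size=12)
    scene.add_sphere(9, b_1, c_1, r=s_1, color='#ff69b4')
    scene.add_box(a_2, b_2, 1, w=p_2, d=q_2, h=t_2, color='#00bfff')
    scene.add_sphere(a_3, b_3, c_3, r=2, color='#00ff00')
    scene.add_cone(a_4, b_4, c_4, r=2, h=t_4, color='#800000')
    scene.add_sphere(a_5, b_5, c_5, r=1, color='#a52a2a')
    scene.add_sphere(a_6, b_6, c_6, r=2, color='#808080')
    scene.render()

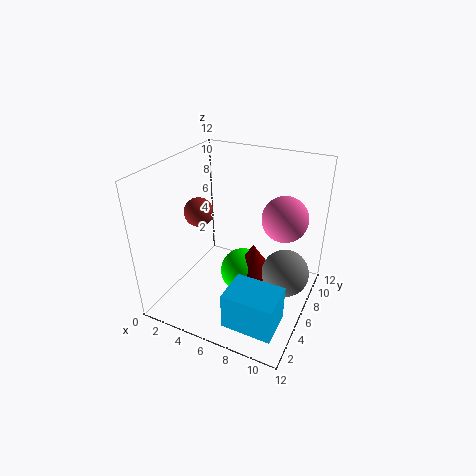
b_1 = 9, c_1 = 7, s_1 = 2, a_2 = 7, b_2 = 1, p_2 = 4, q_2 = 3, t_2 = 3, a_3 = 6, b_3 = 7, c_3 = 2, a_4 = 7, b_4 = 7, c_4 = 2, t_4 = 3, a_5 = 5, b_5 = 2, c_5 = 10, a_6 = 10, b_6 = 7, c_6 = 3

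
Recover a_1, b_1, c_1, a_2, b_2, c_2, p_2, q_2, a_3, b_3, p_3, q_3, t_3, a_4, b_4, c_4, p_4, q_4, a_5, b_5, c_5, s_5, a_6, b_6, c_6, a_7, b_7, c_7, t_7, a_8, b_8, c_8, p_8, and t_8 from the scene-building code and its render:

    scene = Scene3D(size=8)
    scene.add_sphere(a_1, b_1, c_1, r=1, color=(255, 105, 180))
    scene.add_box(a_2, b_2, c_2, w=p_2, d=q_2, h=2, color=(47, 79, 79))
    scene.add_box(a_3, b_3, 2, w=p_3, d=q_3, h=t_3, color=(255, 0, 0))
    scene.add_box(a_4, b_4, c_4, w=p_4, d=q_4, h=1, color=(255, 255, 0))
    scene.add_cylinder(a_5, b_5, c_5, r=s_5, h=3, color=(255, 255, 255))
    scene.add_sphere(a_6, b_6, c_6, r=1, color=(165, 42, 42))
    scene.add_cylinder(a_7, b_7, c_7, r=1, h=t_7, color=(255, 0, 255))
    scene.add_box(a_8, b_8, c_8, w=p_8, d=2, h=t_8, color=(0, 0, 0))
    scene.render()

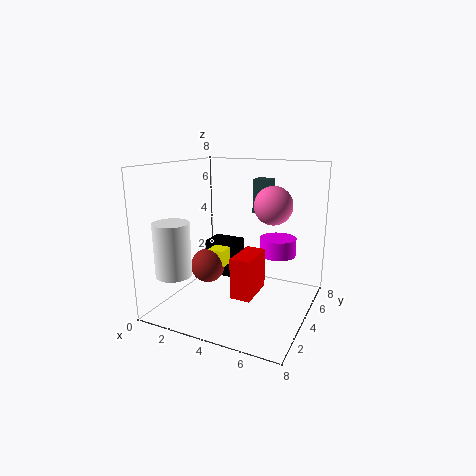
a_1 = 6
b_1 = 4
c_1 = 6
a_2 = 4
b_2 = 6
c_2 = 5
p_2 = 1
q_2 = 1
a_3 = 5
b_3 = 1
p_3 = 1
q_3 = 2
t_3 = 2
a_4 = 2
b_4 = 4
c_4 = 2
p_4 = 1
q_4 = 1
a_5 = 1
b_5 = 2
c_5 = 2
s_5 = 1
a_6 = 2
b_6 = 4
c_6 = 2
a_7 = 6
b_7 = 5
c_7 = 3
t_7 = 1
a_8 = 1
b_8 = 5
c_8 = 1
p_8 = 2
t_8 = 2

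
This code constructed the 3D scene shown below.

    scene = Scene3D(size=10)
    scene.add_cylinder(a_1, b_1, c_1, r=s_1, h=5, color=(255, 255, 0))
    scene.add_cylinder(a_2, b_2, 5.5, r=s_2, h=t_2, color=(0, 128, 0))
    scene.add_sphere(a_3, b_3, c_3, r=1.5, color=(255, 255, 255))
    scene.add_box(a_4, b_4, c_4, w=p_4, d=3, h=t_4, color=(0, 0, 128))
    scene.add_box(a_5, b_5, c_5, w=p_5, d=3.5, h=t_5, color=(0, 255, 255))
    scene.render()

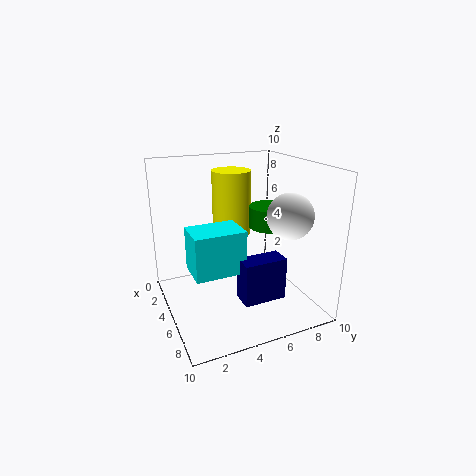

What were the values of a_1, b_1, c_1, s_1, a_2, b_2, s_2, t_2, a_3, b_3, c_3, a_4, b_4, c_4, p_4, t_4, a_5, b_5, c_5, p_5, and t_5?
a_1 = 1.5, b_1 = 6, c_1 = 4, s_1 = 1.5, a_2 = 5, b_2 = 7.5, s_2 = 1.5, t_2 = 1.5, a_3 = 7.5, b_3 = 7.5, c_3 = 7, a_4 = 6, b_4 = 4.5, c_4 = 1, p_4 = 1.5, t_4 = 3, a_5 = 4, b_5 = 1.5, c_5 = 3, p_5 = 2.5, t_5 = 3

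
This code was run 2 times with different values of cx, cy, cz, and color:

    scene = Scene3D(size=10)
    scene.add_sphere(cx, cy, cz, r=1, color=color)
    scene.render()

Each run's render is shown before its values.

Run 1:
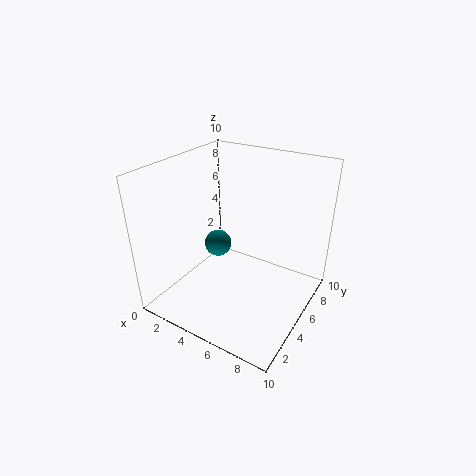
cx = 2.75, cy = 5.75, cz = 3.5, color = 'teal'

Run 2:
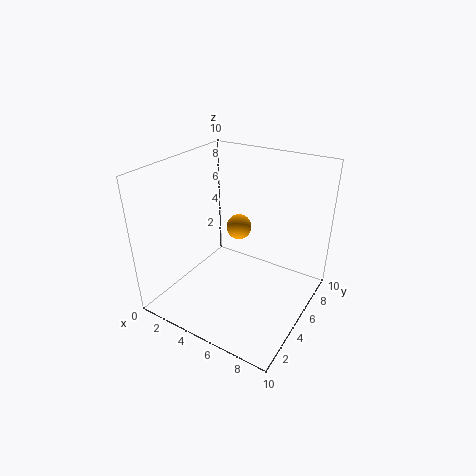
cx = 3.25, cy = 8, cz = 4, color = 'orange'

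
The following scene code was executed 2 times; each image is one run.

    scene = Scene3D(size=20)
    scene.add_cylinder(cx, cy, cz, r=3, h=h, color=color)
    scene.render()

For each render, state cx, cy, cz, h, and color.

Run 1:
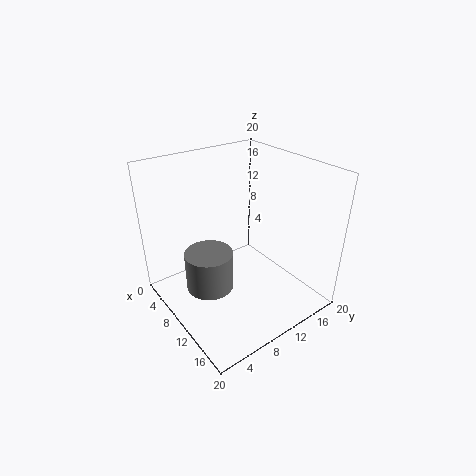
cx = 12; cy = 4; cz = 6; h = 5; color = 'gray'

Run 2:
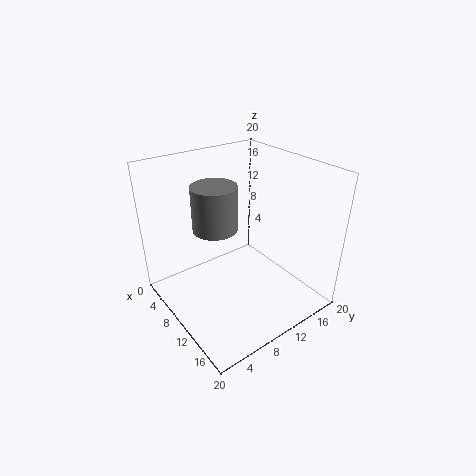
cx = 9; cy = 7; cz = 12; h = 6; color = 'gray'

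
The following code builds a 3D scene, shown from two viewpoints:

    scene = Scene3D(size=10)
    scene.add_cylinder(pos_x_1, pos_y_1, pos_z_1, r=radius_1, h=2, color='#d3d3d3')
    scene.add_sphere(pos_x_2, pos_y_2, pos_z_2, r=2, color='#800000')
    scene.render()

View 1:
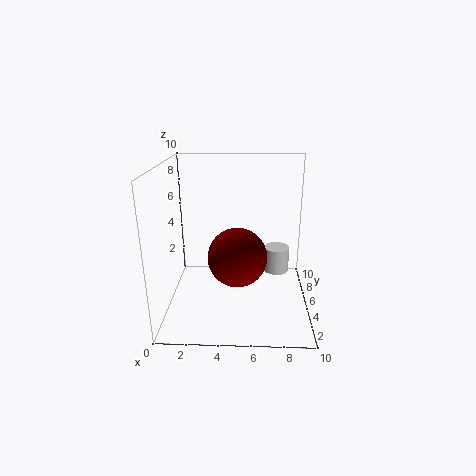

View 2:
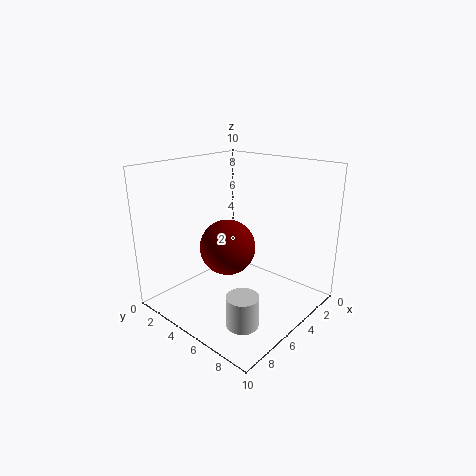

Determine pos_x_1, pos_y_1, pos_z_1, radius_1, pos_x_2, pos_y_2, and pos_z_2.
pos_x_1 = 8, pos_y_1 = 8, pos_z_1 = 1, radius_1 = 1, pos_x_2 = 5, pos_y_2 = 4, pos_z_2 = 4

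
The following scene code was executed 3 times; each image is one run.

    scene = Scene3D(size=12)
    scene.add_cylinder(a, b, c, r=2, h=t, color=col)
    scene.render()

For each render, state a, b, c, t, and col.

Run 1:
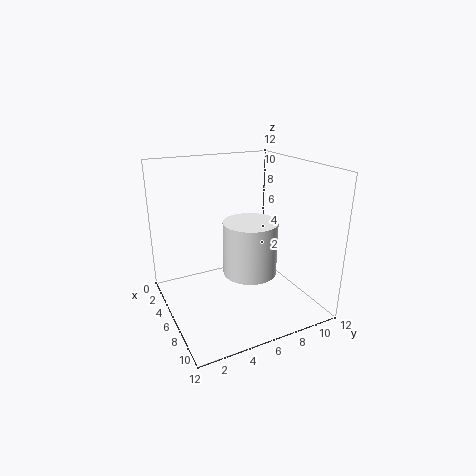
a = 9, b = 5.5, c = 4.5, t = 4, col = 'white'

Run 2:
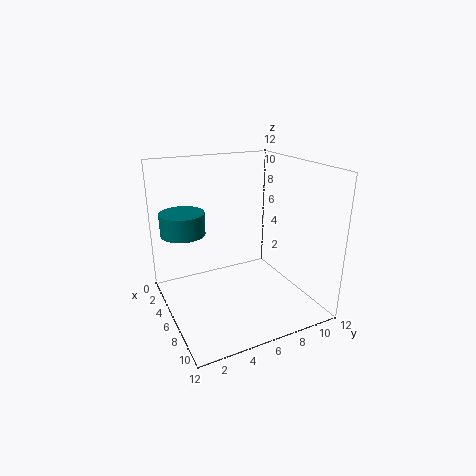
a = 2, b = 2.5, c = 5.5, t = 2, col = 'teal'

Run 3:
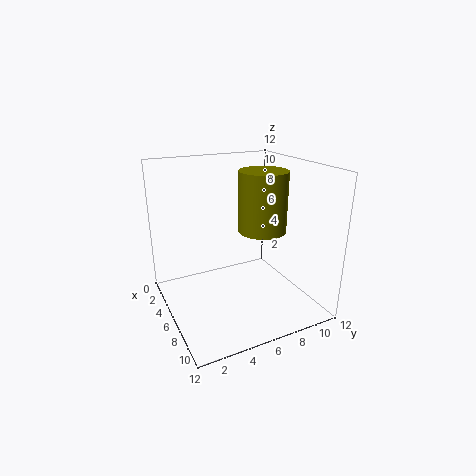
a = 6.5, b = 8, c = 6.5, t = 5, col = 'olive'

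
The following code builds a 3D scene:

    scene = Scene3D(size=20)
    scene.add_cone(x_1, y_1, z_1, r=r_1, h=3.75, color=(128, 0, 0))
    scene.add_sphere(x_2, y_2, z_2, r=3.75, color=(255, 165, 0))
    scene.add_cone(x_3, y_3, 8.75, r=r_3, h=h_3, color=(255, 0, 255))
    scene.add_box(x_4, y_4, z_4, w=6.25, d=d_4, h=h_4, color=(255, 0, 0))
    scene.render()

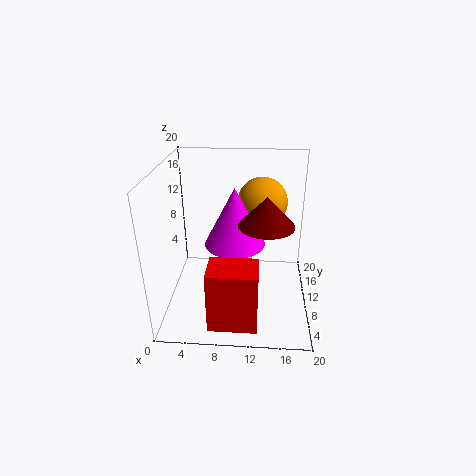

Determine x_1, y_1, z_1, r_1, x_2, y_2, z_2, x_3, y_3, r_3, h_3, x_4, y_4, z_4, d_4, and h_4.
x_1 = 13.75; y_1 = 6.5; z_1 = 13.75; r_1 = 3.5; x_2 = 13.25; y_2 = 16; z_2 = 13; x_3 = 9.5; y_3 = 10.75; r_3 = 4.25; h_3 = 8.25; x_4 = 6.75; y_4 = 0.75; z_4 = 1.5; d_4 = 4.5; h_4 = 8.25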